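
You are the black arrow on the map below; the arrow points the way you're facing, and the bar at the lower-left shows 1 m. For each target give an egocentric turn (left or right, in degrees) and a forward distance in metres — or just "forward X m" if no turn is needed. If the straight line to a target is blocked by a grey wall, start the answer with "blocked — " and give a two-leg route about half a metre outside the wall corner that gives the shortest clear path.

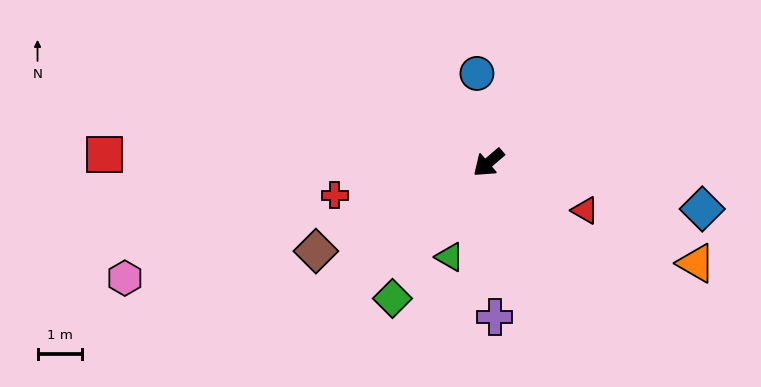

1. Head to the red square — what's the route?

turn right 42°, forward 8.6 m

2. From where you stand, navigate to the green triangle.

turn left 27°, forward 2.3 m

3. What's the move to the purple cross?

turn left 52°, forward 3.5 m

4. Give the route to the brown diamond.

turn right 13°, forward 4.3 m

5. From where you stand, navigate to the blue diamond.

turn left 127°, forward 4.9 m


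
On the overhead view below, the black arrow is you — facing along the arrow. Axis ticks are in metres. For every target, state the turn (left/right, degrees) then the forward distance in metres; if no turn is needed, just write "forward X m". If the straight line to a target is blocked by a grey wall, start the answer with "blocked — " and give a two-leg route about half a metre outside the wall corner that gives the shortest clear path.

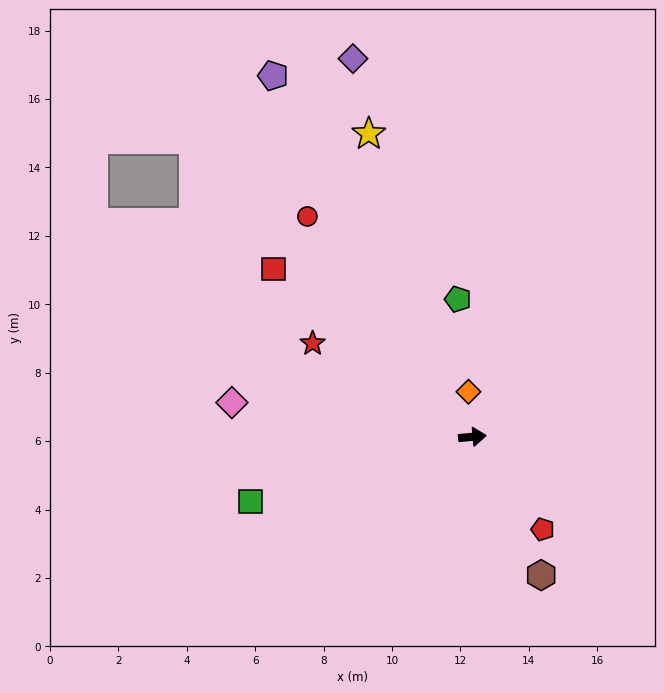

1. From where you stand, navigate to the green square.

turn right 169°, forward 6.8 m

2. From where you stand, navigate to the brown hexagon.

turn right 69°, forward 4.5 m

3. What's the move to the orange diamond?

turn left 90°, forward 1.3 m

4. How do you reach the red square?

turn left 135°, forward 7.6 m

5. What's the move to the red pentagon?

turn right 58°, forward 3.4 m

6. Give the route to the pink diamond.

turn left 167°, forward 7.1 m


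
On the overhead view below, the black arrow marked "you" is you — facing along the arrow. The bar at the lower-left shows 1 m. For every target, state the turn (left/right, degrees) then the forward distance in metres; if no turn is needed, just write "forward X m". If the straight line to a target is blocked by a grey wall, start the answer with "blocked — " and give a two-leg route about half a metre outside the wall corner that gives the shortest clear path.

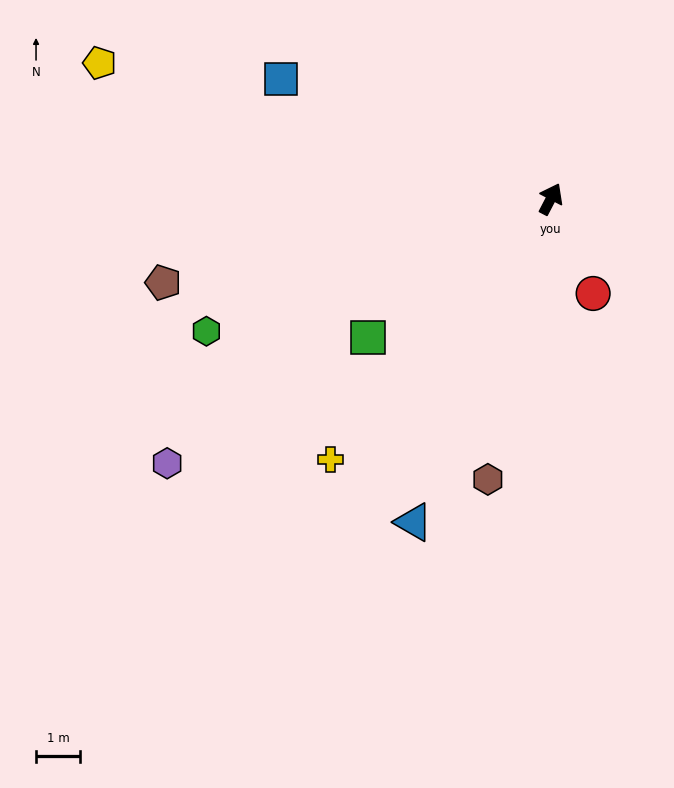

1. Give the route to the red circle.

turn right 128°, forward 2.3 m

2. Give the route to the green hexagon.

turn left 138°, forward 8.3 m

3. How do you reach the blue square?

turn left 93°, forward 6.6 m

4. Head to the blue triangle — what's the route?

turn right 176°, forward 7.9 m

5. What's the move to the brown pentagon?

turn left 130°, forward 8.9 m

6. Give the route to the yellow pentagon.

turn left 101°, forward 10.6 m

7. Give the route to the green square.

turn left 155°, forward 5.2 m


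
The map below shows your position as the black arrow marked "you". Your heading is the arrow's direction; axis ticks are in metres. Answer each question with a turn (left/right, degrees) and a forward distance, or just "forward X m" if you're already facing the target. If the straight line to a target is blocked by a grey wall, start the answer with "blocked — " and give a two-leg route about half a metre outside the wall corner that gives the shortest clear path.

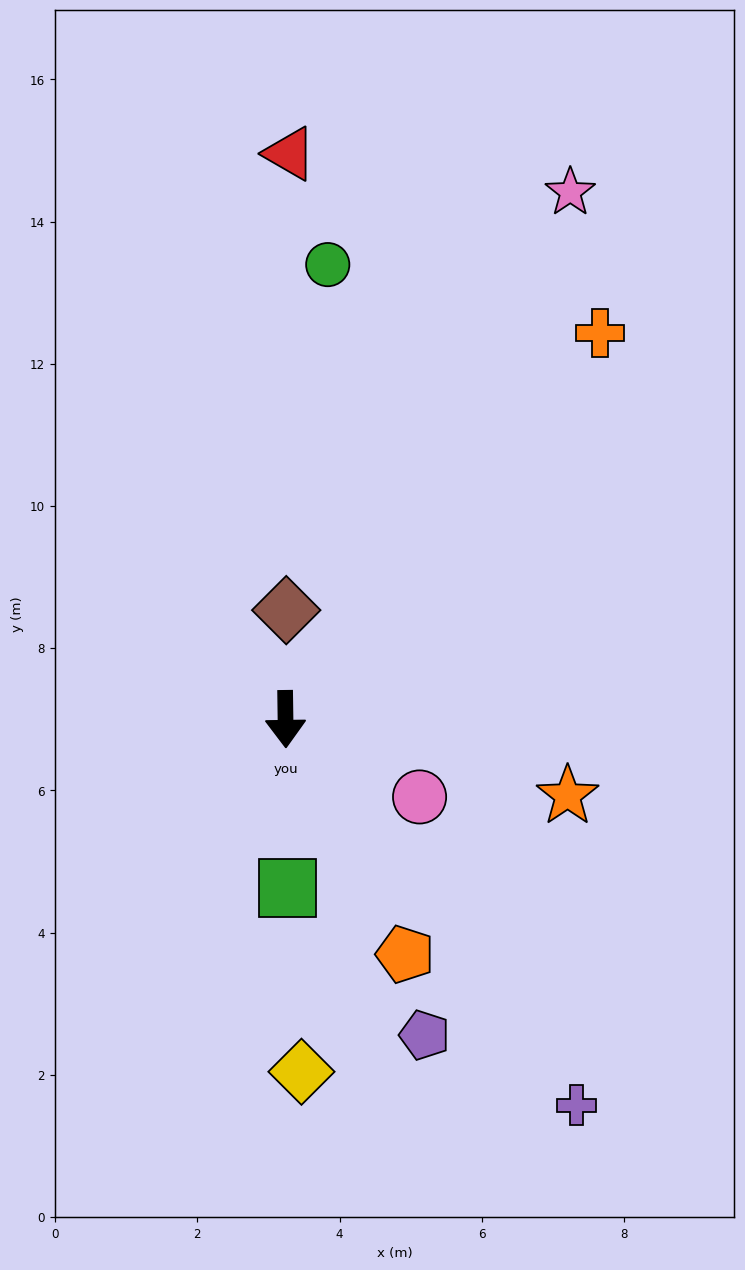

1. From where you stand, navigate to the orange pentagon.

turn left 26°, forward 3.7 m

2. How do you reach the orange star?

turn left 74°, forward 4.1 m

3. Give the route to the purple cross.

turn left 36°, forward 6.8 m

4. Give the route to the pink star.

turn left 151°, forward 8.4 m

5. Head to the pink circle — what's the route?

turn left 59°, forward 2.2 m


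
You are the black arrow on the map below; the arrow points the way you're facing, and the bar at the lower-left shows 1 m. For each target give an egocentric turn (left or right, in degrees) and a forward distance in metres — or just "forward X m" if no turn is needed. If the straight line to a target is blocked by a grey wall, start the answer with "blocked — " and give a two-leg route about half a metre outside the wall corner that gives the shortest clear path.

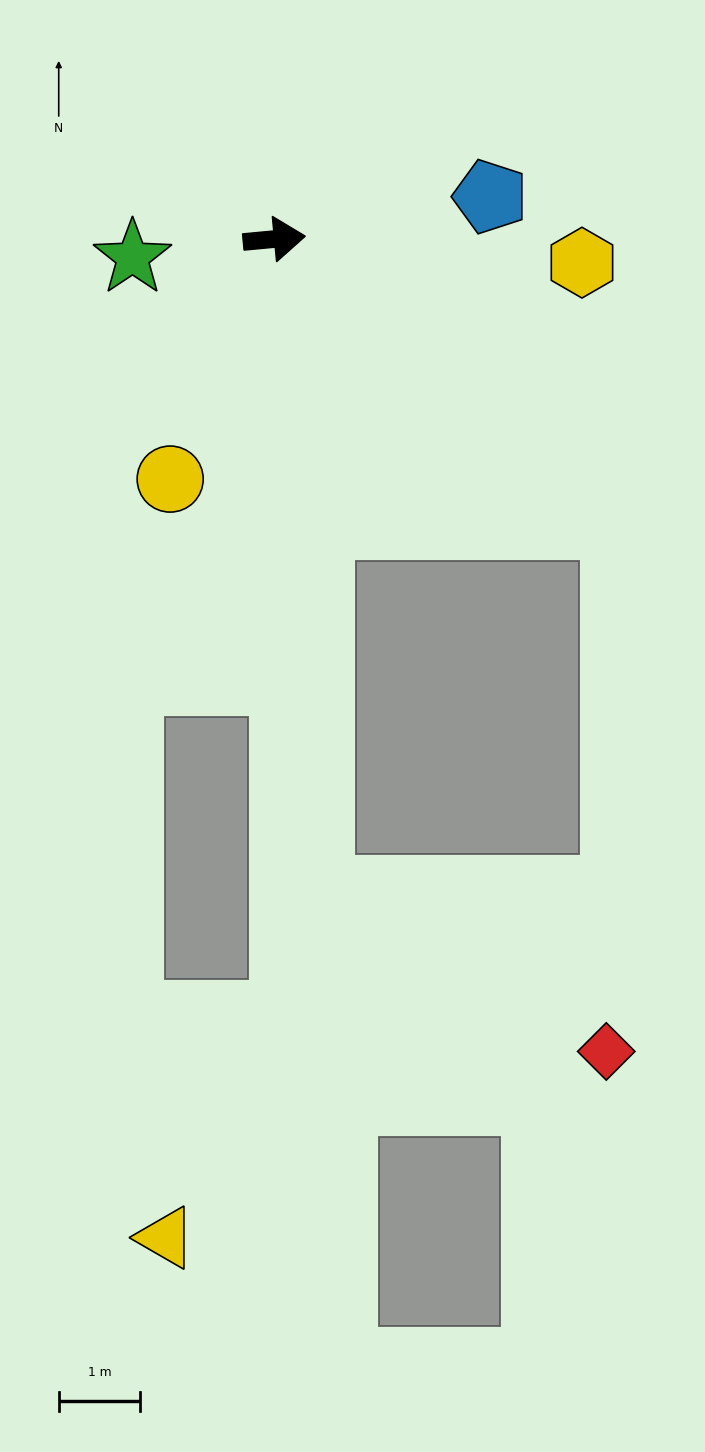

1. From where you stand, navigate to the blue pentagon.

turn left 6°, forward 2.7 m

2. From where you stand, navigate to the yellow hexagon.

turn right 10°, forward 3.8 m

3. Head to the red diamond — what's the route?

blocked — turn right 91°, forward 8.0 m, then turn left 56°, forward 4.0 m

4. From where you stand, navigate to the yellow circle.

turn right 119°, forward 3.2 m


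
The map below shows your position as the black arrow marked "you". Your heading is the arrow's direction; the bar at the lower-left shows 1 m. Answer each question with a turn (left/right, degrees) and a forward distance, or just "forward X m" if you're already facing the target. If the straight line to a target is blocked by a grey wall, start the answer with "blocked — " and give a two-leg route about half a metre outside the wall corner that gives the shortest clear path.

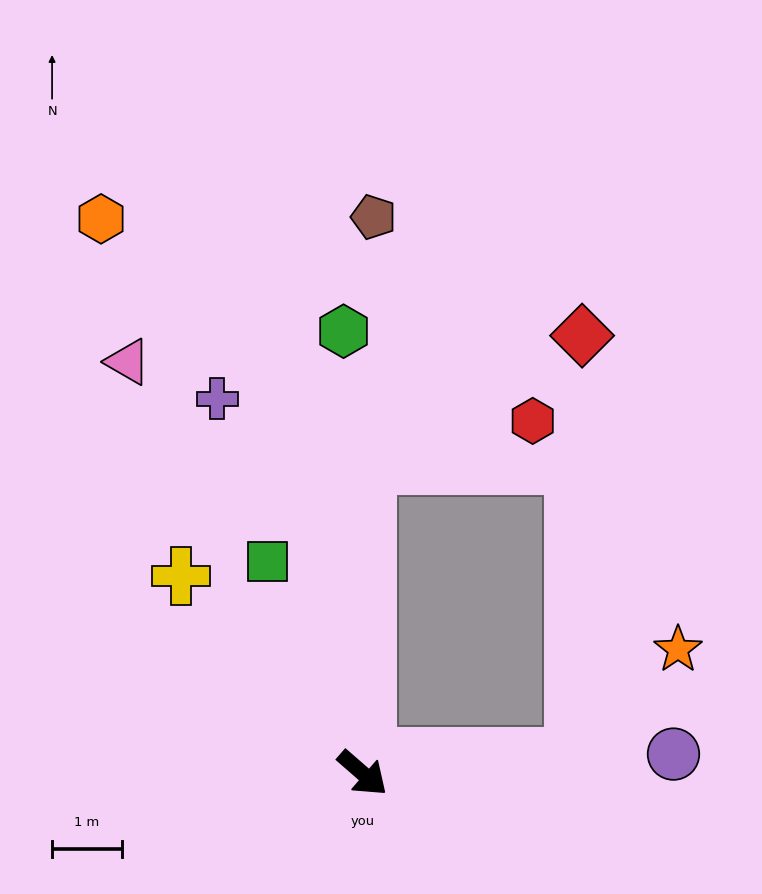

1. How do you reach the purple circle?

turn left 45°, forward 4.5 m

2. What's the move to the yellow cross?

turn left 174°, forward 3.9 m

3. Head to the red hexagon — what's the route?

blocked — turn left 130°, forward 4.4 m, then turn right 74°, forward 2.5 m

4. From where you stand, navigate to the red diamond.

blocked — turn left 130°, forward 4.4 m, then turn right 58°, forward 3.6 m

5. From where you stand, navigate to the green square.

turn left 155°, forward 3.3 m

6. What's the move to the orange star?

blocked — turn left 45°, forward 3.1 m, then turn left 42°, forward 2.2 m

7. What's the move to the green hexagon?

turn left 133°, forward 6.4 m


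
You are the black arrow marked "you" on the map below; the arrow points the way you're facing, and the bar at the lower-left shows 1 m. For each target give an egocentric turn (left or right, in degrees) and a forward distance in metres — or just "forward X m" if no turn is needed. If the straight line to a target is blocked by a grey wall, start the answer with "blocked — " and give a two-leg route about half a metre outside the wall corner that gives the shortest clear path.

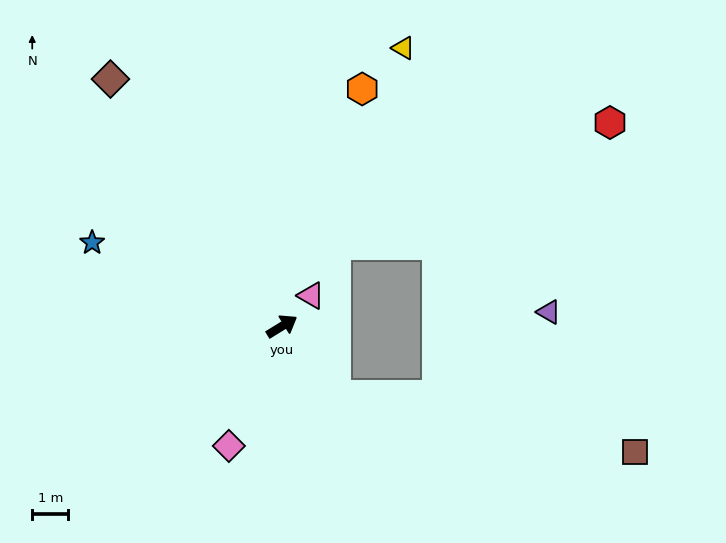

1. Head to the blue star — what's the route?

turn left 125°, forward 5.7 m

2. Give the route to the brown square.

blocked — turn right 84°, forward 2.4 m, then turn left 42°, forward 8.4 m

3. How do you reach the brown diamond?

turn left 93°, forward 8.3 m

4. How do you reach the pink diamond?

turn right 146°, forward 3.6 m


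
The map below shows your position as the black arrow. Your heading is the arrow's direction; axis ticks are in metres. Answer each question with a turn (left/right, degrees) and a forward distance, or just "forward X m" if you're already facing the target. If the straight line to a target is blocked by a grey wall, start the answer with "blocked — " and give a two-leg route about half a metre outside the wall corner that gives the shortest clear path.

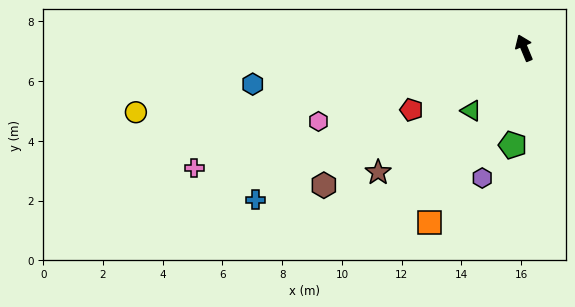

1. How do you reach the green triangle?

turn left 117°, forward 2.7 m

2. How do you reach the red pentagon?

turn left 96°, forward 4.3 m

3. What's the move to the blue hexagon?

turn left 75°, forward 9.2 m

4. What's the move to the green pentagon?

turn left 151°, forward 3.3 m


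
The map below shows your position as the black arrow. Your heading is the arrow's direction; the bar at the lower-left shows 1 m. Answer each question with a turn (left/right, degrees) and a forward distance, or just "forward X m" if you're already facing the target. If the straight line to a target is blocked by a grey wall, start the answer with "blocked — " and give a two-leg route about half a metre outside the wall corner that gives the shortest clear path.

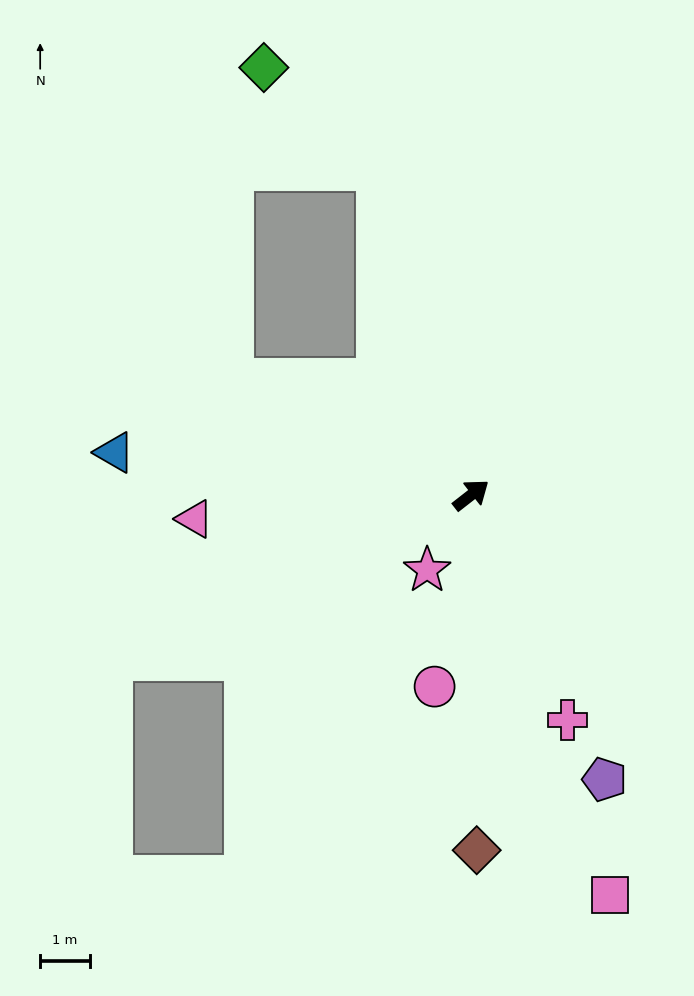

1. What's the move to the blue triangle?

turn left 135°, forward 7.3 m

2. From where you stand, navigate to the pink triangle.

turn left 147°, forward 5.6 m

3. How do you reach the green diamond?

blocked — turn left 68°, forward 6.8 m, then turn left 32°, forward 3.1 m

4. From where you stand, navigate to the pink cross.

turn right 105°, forward 4.9 m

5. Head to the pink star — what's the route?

turn right 158°, forward 1.8 m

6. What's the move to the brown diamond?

turn right 127°, forward 7.2 m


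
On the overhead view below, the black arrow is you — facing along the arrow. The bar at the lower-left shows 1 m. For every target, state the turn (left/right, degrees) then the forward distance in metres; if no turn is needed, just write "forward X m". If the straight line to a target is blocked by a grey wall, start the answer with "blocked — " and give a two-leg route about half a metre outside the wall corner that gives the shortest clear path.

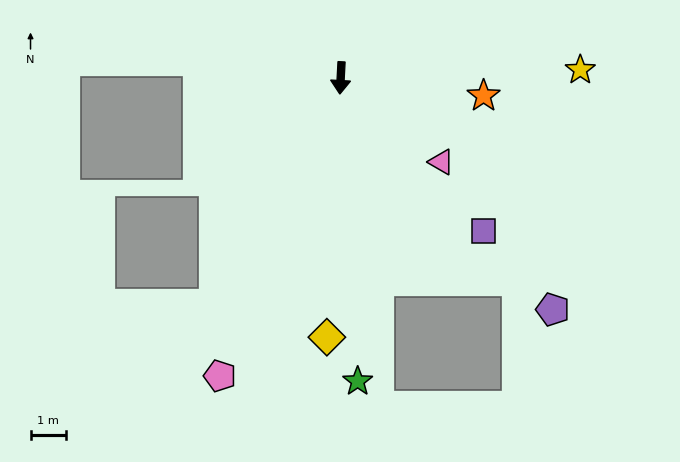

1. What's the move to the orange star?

turn left 86°, forward 4.0 m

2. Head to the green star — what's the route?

turn left 6°, forward 8.5 m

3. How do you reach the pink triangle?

turn left 53°, forward 3.7 m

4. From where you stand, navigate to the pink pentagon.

turn right 19°, forward 9.0 m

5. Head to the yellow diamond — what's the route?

forward 7.3 m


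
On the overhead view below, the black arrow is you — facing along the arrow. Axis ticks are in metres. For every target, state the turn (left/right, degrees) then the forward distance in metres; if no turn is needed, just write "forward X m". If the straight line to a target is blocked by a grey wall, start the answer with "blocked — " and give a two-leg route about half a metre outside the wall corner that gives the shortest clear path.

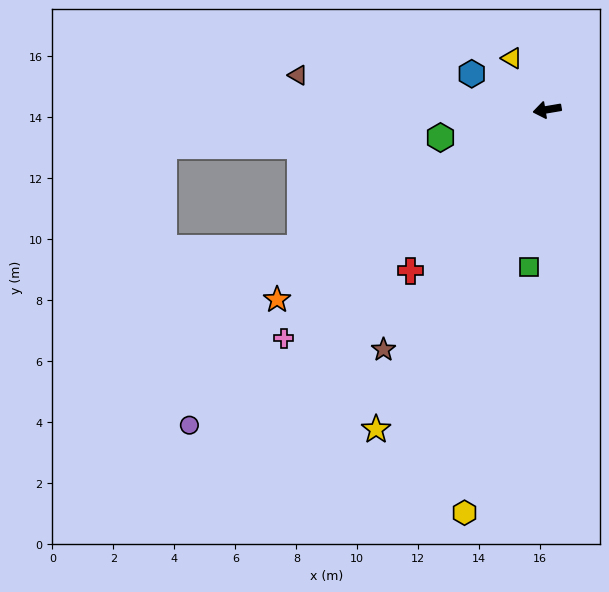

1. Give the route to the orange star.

turn left 26°, forward 10.8 m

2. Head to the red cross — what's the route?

turn left 40°, forward 6.9 m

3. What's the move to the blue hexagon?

turn right 35°, forward 2.7 m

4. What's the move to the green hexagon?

turn left 5°, forward 3.6 m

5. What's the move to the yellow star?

turn left 52°, forward 11.9 m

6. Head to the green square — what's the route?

turn left 74°, forward 5.2 m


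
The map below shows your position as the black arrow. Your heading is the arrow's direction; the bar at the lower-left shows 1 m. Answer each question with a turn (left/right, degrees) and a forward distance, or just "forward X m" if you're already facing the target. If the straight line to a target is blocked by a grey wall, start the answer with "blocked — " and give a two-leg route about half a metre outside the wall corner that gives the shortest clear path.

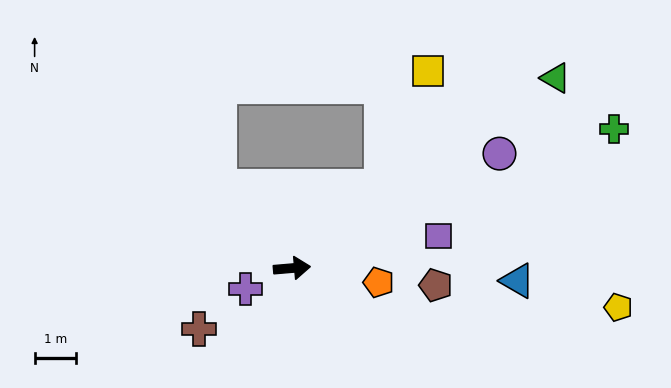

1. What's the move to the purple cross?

turn right 161°, forward 1.2 m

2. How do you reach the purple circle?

turn left 24°, forward 5.7 m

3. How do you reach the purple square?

turn left 7°, forward 3.6 m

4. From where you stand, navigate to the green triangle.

turn left 31°, forward 7.8 m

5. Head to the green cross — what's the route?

turn left 18°, forward 8.4 m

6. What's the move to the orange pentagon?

turn right 14°, forward 2.1 m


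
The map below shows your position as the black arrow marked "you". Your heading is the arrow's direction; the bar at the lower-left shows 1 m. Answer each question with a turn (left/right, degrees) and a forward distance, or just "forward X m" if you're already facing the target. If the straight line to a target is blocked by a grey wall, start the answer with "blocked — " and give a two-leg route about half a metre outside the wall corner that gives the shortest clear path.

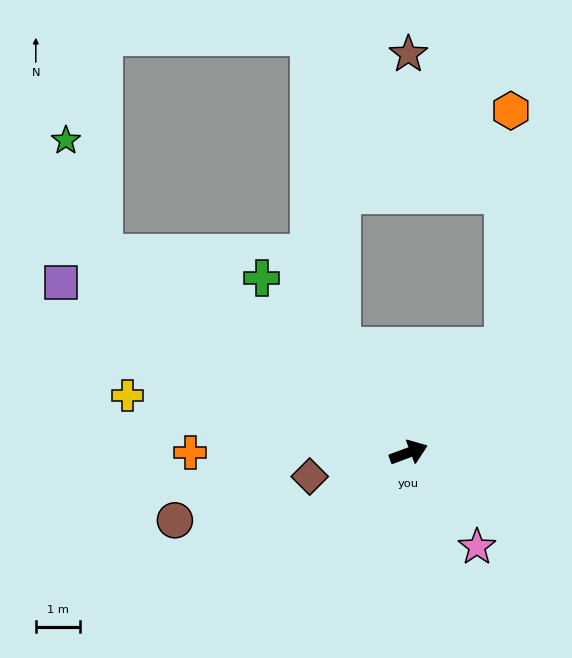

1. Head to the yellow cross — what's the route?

turn left 148°, forward 6.4 m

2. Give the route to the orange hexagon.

blocked — turn left 28°, forward 3.2 m, then turn left 40°, forward 5.3 m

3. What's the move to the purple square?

turn left 134°, forward 8.7 m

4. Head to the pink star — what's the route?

turn right 74°, forward 2.6 m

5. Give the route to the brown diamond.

turn left 173°, forward 2.3 m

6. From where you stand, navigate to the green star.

blocked — turn left 126°, forward 8.2 m, then turn right 38°, forward 2.7 m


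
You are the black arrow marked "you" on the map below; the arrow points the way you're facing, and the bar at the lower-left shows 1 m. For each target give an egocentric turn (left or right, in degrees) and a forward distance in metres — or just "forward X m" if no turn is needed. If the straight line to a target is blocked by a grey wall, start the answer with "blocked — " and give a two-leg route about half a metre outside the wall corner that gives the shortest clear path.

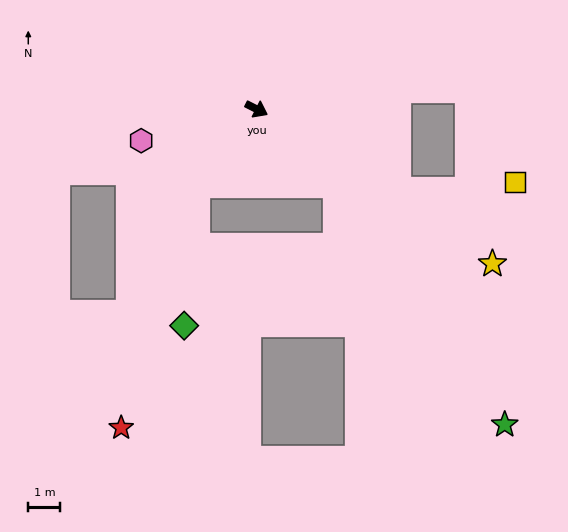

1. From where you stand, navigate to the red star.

blocked — turn right 101°, forward 3.0 m, then turn left 21°, forward 7.9 m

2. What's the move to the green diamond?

blocked — turn right 101°, forward 3.0 m, then turn left 33°, forward 4.4 m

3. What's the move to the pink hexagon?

turn right 138°, forward 3.7 m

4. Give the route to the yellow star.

turn right 6°, forward 8.8 m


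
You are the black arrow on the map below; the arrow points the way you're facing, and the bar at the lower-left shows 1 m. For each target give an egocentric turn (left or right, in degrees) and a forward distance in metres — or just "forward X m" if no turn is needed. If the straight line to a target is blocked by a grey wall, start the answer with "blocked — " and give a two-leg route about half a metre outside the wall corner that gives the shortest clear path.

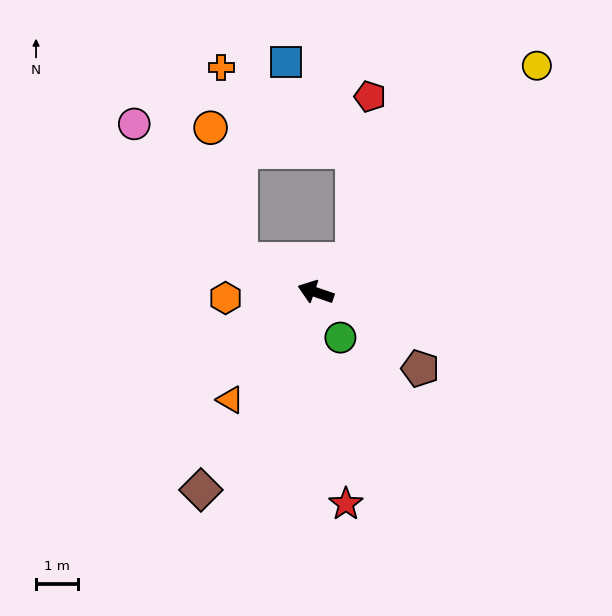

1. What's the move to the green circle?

turn left 137°, forward 1.2 m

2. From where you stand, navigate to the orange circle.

blocked — turn right 4°, forward 2.0 m, then turn right 54°, forward 3.2 m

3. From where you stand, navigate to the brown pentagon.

turn left 163°, forward 3.1 m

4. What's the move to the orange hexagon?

turn left 23°, forward 2.1 m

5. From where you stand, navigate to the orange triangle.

turn left 70°, forward 3.3 m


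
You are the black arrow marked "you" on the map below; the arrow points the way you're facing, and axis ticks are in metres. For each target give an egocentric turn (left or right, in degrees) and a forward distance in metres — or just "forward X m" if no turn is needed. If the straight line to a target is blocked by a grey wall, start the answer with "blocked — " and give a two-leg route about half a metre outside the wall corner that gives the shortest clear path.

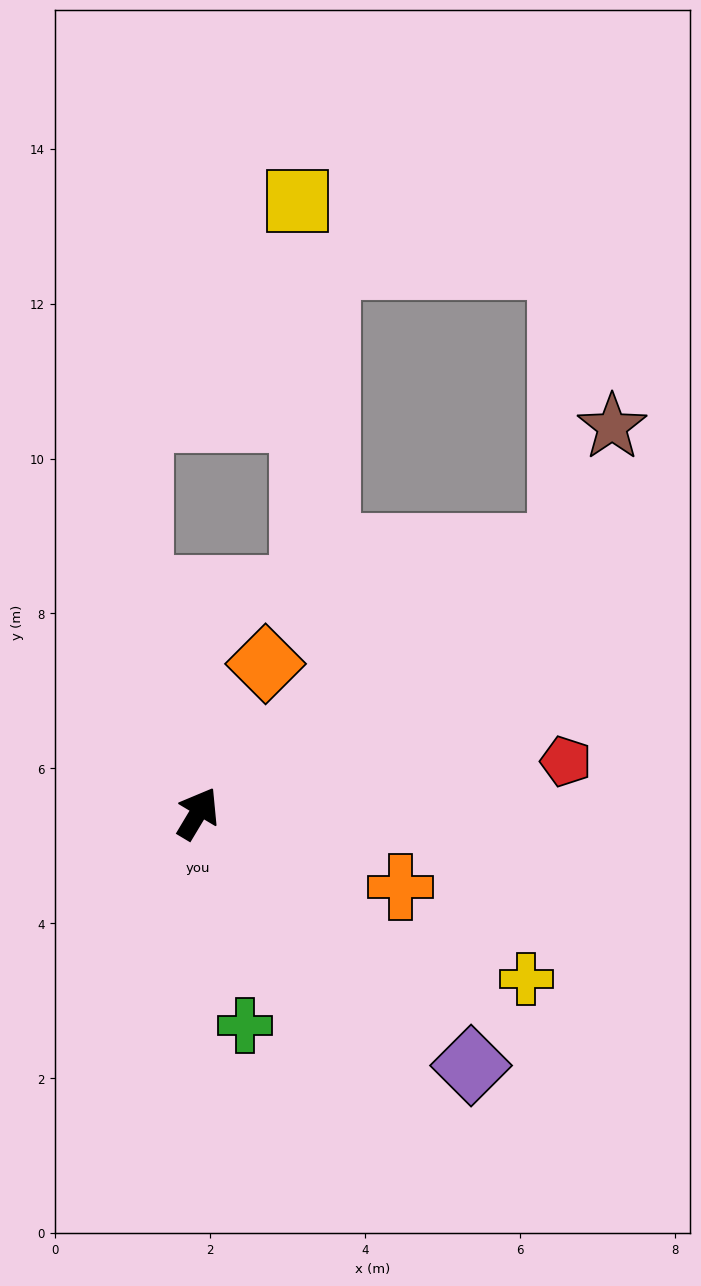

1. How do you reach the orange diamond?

turn left 7°, forward 2.1 m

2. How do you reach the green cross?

turn right 137°, forward 2.8 m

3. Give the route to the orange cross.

turn right 79°, forward 2.8 m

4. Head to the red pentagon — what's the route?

turn right 51°, forward 4.8 m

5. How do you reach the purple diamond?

turn right 102°, forward 4.8 m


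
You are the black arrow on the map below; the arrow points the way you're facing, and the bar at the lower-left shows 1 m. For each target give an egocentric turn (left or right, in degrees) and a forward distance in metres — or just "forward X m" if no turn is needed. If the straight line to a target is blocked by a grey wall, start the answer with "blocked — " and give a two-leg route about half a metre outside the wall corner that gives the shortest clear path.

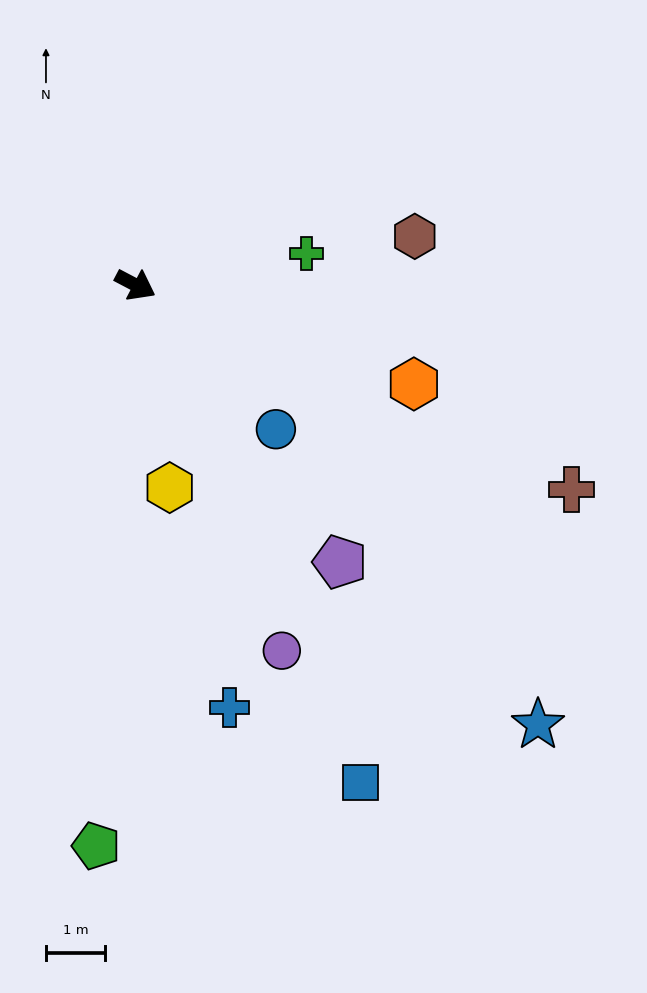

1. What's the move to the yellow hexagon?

turn right 53°, forward 3.5 m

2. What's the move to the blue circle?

turn right 18°, forward 3.4 m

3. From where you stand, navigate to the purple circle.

turn right 40°, forward 6.7 m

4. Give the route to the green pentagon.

turn right 66°, forward 9.5 m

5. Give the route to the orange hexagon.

turn left 8°, forward 5.0 m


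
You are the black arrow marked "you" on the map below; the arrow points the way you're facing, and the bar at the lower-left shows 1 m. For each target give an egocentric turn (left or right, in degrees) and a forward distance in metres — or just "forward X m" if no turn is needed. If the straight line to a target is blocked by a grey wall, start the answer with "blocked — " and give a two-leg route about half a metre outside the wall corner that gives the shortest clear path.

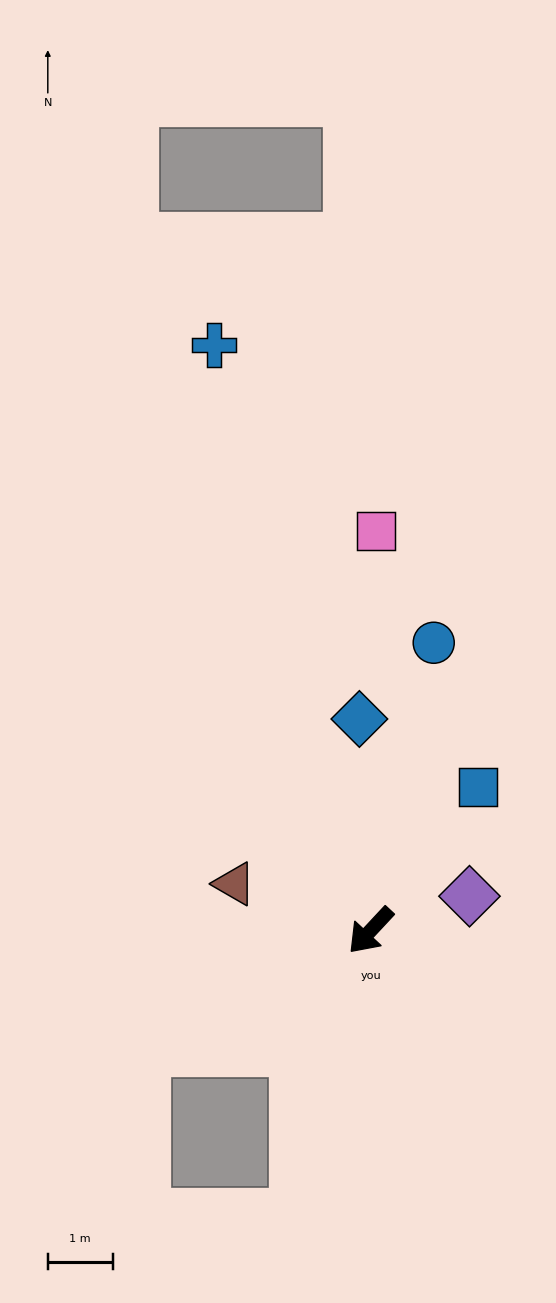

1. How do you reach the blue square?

turn right 174°, forward 2.8 m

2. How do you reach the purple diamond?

turn left 152°, forward 1.6 m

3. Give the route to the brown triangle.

turn right 66°, forward 2.2 m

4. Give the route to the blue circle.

turn right 149°, forward 4.6 m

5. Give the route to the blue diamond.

turn right 134°, forward 3.3 m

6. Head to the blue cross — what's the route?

turn right 122°, forward 9.4 m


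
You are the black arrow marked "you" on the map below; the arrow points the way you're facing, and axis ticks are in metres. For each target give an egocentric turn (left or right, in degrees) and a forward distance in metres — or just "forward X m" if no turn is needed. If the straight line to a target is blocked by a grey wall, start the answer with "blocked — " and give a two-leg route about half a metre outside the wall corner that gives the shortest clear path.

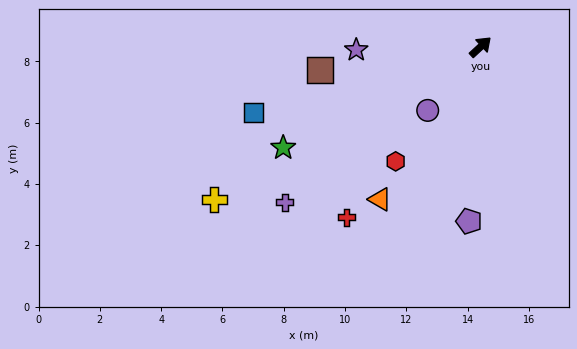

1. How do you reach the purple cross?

turn left 176°, forward 8.2 m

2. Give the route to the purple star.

turn left 139°, forward 4.1 m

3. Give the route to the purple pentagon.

turn right 137°, forward 5.7 m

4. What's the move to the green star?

turn left 164°, forward 7.2 m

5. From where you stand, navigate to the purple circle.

turn right 173°, forward 2.7 m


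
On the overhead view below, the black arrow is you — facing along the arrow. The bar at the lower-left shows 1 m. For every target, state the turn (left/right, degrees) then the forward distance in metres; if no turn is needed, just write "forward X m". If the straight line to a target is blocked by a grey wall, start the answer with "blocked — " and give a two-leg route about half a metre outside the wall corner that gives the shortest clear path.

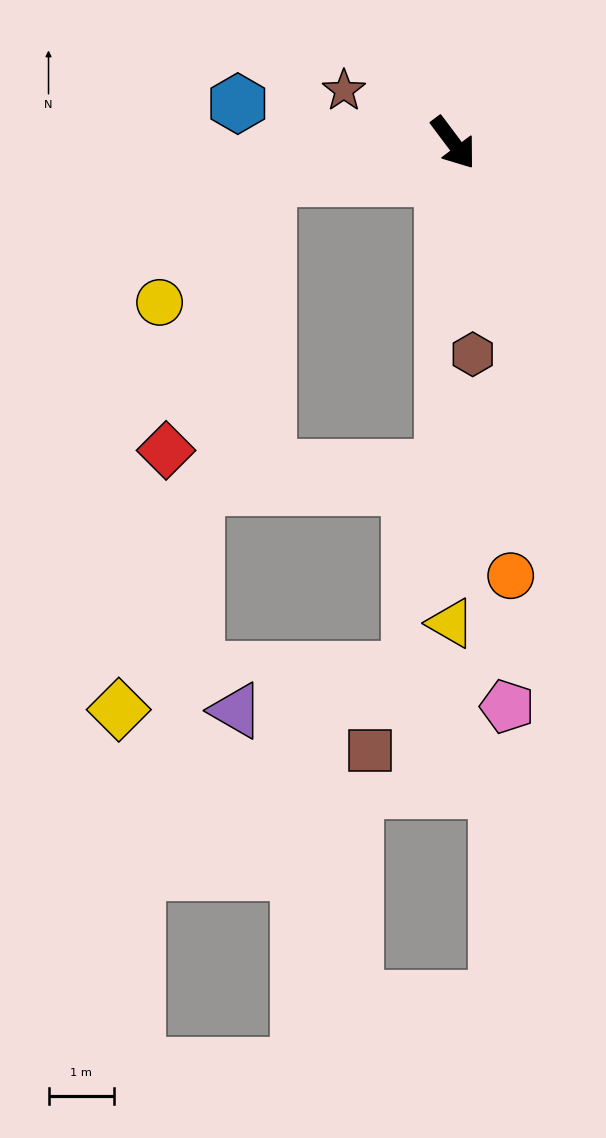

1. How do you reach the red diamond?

blocked — turn right 116°, forward 2.9 m, then turn left 58°, forward 4.4 m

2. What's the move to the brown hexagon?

turn right 32°, forward 3.2 m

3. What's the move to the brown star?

turn right 152°, forward 1.8 m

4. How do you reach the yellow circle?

blocked — turn right 116°, forward 2.9 m, then turn left 38°, forward 2.5 m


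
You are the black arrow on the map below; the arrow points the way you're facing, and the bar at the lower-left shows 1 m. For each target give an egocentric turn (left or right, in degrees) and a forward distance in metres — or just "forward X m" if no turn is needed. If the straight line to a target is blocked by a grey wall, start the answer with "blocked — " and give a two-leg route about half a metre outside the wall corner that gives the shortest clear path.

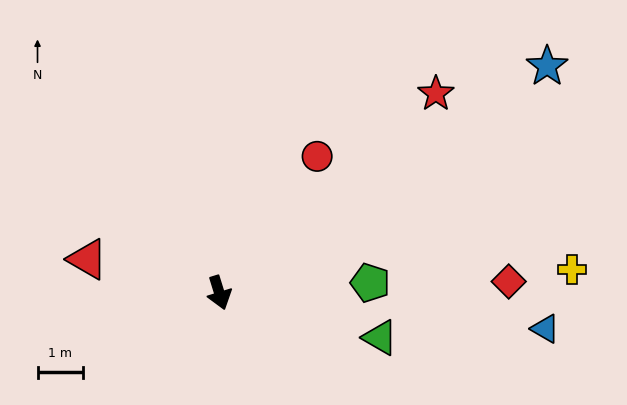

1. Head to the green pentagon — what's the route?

turn left 77°, forward 3.3 m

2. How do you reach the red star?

turn left 115°, forward 6.4 m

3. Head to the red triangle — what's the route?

turn right 121°, forward 3.0 m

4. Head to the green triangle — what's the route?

turn left 57°, forward 3.6 m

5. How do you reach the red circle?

turn left 127°, forward 3.7 m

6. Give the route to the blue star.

turn left 107°, forward 8.7 m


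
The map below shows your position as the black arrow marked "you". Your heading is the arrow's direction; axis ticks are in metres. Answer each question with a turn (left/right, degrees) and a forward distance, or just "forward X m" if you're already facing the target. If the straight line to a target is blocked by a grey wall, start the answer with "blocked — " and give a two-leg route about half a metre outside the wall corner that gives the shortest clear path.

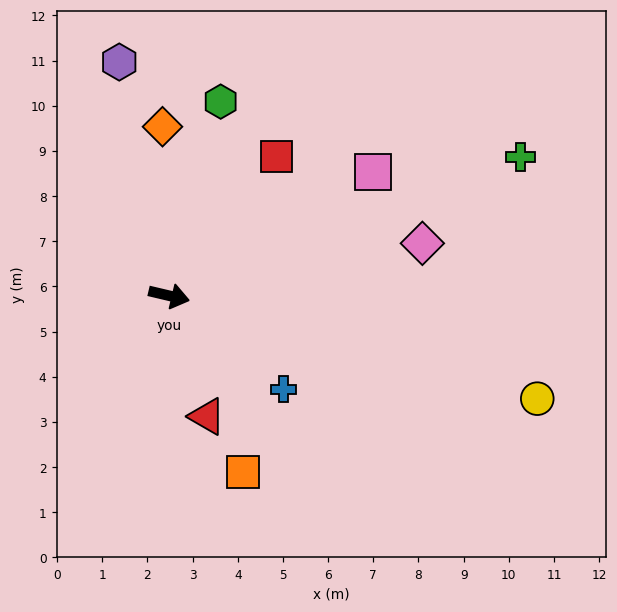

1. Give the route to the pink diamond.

turn left 25°, forward 5.7 m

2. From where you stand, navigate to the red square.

turn left 66°, forward 3.9 m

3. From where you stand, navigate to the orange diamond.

turn left 106°, forward 3.7 m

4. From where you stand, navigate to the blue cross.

turn right 26°, forward 3.3 m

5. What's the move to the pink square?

turn left 44°, forward 5.3 m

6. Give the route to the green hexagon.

turn left 88°, forward 4.4 m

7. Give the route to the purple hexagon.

turn left 115°, forward 5.3 m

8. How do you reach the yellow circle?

turn right 2°, forward 8.5 m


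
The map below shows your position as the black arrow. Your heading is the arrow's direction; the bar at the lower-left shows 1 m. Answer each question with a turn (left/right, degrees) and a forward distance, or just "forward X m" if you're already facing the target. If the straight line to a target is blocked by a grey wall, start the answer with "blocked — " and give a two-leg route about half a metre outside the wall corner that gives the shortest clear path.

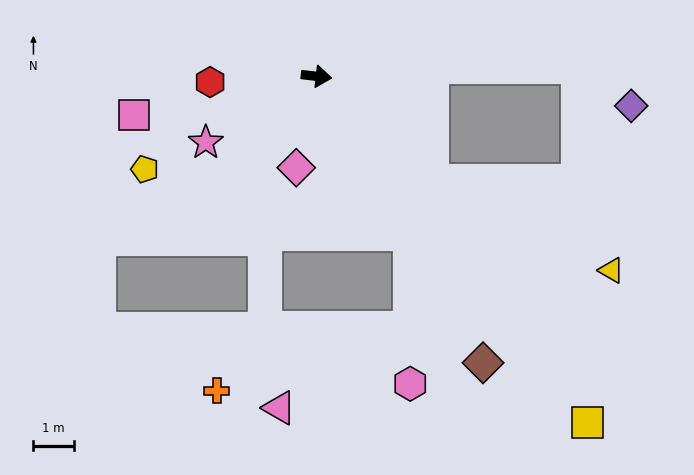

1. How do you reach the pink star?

turn right 143°, forward 3.2 m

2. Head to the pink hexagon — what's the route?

blocked — turn right 53°, forward 4.6 m, then turn right 31°, forward 3.7 m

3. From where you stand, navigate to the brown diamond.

turn right 53°, forward 8.2 m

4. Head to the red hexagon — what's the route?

turn right 170°, forward 2.6 m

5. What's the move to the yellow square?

turn right 45°, forward 10.9 m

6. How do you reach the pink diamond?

turn right 96°, forward 2.3 m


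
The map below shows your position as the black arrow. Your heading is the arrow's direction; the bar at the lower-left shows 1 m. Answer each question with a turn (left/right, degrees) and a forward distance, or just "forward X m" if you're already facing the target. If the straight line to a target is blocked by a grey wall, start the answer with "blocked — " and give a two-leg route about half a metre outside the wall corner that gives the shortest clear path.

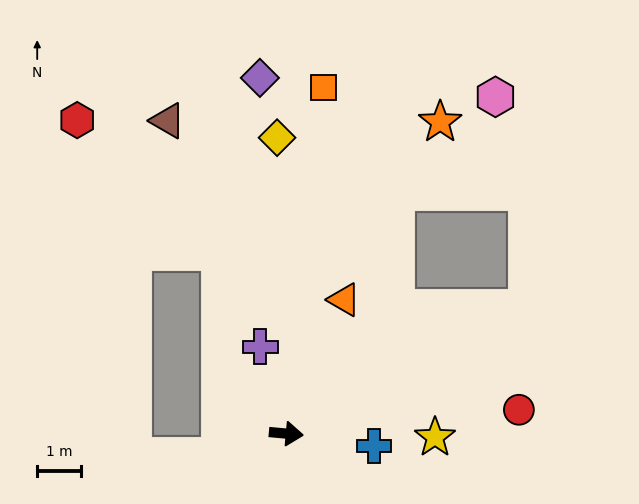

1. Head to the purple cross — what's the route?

turn left 112°, forward 2.1 m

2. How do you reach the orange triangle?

turn left 72°, forward 3.3 m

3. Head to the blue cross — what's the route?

turn right 3°, forward 2.0 m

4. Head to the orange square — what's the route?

turn left 89°, forward 8.0 m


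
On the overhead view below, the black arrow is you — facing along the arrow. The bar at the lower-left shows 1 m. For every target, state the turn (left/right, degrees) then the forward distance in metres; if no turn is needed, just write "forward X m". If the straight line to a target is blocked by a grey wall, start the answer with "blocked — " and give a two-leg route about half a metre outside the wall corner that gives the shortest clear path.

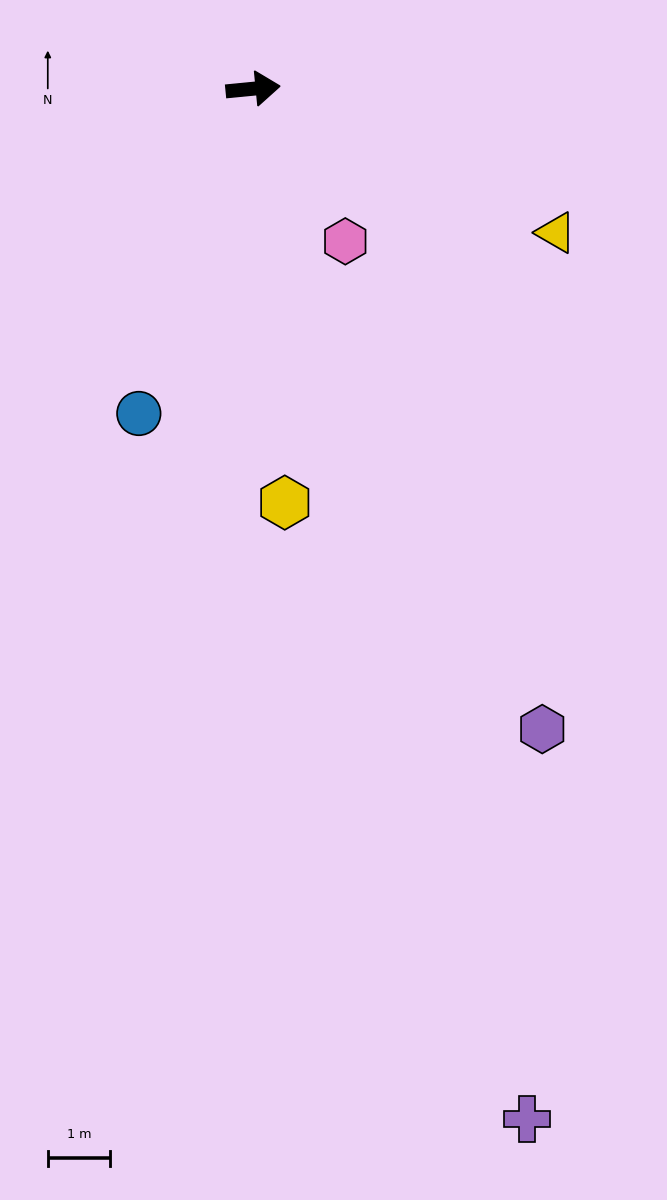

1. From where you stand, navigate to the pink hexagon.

turn right 64°, forward 2.8 m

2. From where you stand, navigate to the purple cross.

turn right 81°, forward 17.0 m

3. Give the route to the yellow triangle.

turn right 31°, forward 5.4 m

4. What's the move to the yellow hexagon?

turn right 91°, forward 6.6 m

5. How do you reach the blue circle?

turn right 115°, forward 5.5 m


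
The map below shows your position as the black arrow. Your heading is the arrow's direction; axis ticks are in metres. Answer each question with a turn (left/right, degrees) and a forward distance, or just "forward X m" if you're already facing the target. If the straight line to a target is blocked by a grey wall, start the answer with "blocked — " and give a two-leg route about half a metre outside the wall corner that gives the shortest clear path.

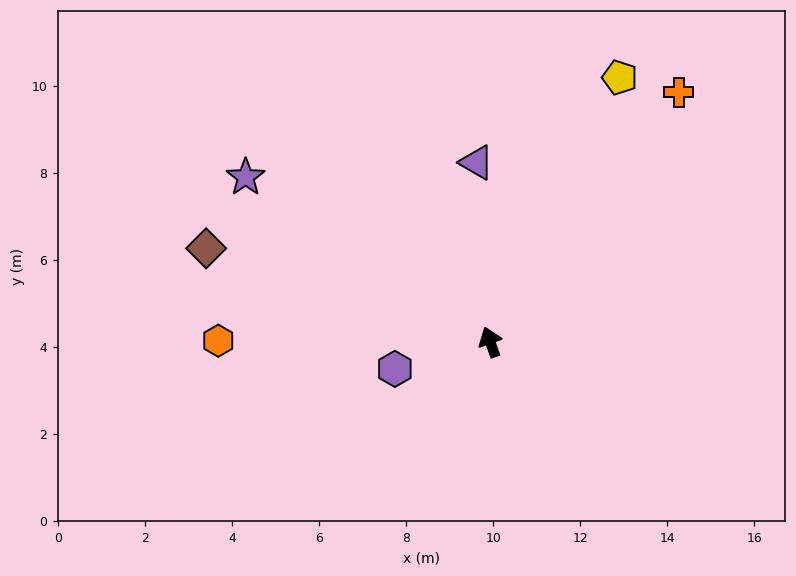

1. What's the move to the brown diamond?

turn left 52°, forward 6.9 m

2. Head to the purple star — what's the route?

turn left 36°, forward 6.8 m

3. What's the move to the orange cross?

turn right 57°, forward 7.2 m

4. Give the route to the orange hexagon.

turn left 70°, forward 6.2 m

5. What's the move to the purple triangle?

turn right 15°, forward 4.1 m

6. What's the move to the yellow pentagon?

turn right 46°, forward 6.8 m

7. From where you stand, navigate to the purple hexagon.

turn left 86°, forward 2.3 m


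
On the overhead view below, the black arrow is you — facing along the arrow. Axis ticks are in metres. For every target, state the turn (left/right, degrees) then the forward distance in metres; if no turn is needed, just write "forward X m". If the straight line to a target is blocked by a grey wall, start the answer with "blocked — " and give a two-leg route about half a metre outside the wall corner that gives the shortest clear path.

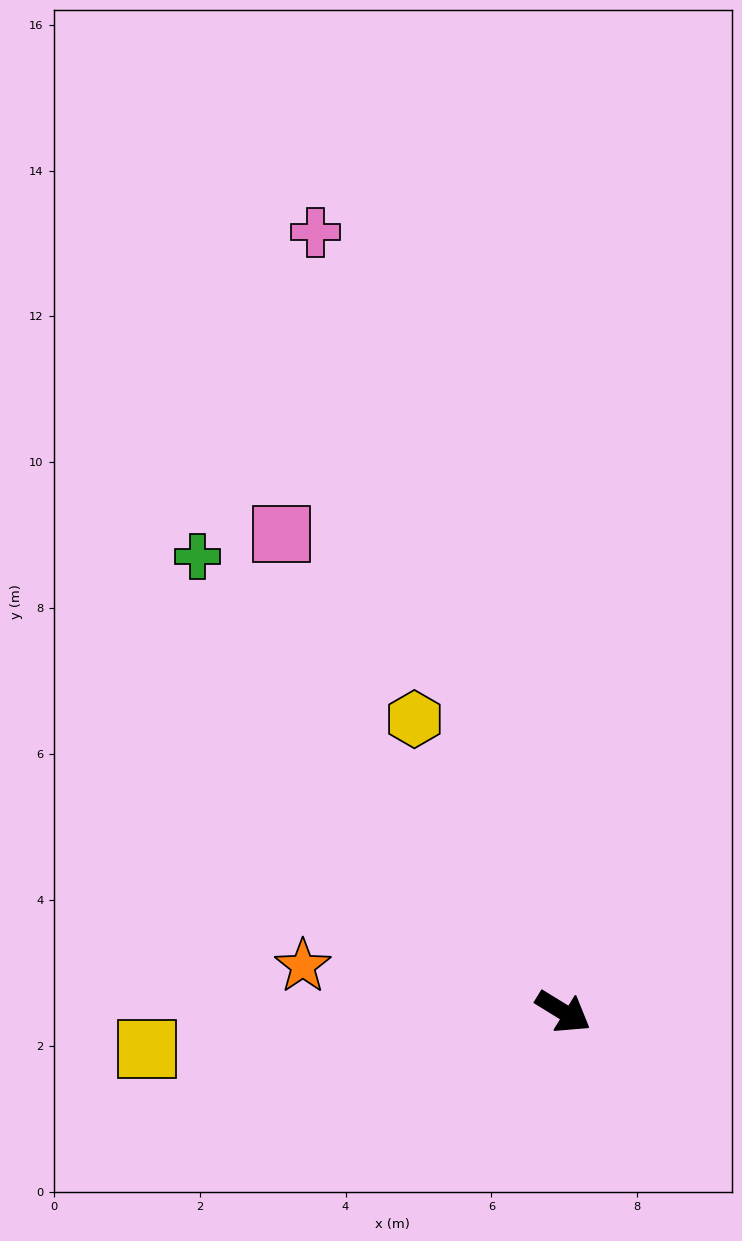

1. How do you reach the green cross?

turn left 160°, forward 8.0 m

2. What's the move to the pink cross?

turn left 139°, forward 11.2 m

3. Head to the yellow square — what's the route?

turn right 143°, forward 5.7 m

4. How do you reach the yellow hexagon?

turn left 149°, forward 4.5 m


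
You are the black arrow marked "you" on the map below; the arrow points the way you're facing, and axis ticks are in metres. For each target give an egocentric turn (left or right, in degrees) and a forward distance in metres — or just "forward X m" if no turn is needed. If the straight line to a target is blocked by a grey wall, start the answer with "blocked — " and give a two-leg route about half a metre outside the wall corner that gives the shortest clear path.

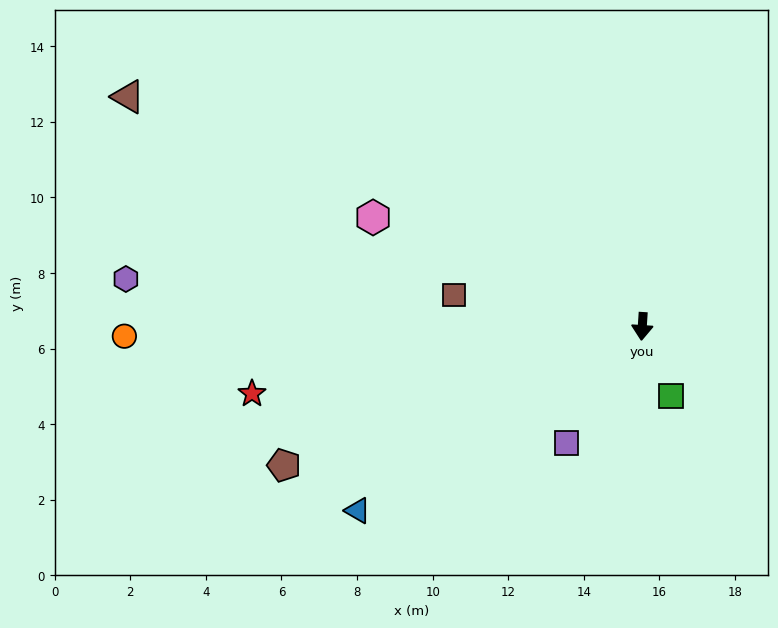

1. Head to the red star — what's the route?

turn right 77°, forward 10.5 m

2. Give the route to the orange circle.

turn right 85°, forward 13.7 m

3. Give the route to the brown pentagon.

turn right 65°, forward 10.2 m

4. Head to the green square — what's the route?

turn left 26°, forward 2.0 m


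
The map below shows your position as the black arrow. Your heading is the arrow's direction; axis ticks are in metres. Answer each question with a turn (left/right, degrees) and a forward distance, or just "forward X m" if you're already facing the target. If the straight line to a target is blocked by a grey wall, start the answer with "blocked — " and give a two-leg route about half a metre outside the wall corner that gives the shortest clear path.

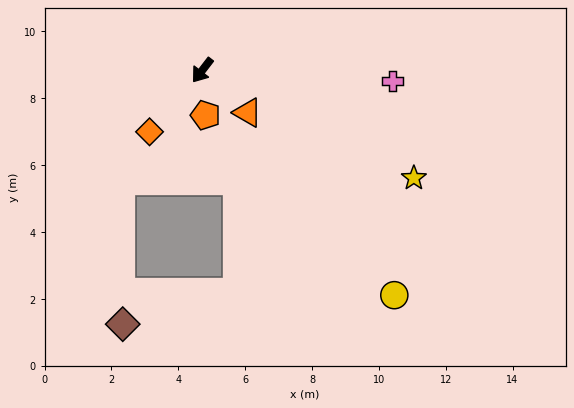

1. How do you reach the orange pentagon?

turn left 42°, forward 1.3 m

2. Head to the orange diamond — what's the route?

turn right 3°, forward 2.4 m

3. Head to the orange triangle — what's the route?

turn left 85°, forward 1.9 m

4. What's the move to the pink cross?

turn left 124°, forward 5.7 m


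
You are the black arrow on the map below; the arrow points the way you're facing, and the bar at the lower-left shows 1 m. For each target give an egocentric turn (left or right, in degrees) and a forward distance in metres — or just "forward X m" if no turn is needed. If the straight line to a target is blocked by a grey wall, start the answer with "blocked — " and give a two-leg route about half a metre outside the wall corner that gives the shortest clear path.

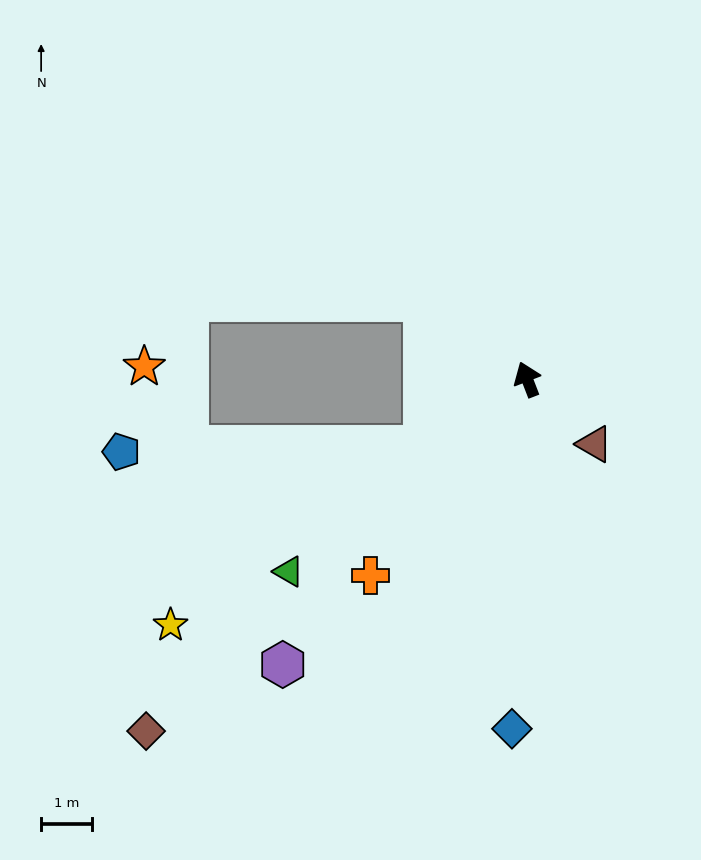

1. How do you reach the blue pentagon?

blocked — turn left 102°, forward 2.4 m, then turn right 32°, forward 5.9 m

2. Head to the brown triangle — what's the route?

turn right 155°, forward 1.8 m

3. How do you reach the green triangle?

turn left 108°, forward 6.0 m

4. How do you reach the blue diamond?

turn left 156°, forward 6.9 m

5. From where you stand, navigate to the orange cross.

turn left 120°, forward 4.9 m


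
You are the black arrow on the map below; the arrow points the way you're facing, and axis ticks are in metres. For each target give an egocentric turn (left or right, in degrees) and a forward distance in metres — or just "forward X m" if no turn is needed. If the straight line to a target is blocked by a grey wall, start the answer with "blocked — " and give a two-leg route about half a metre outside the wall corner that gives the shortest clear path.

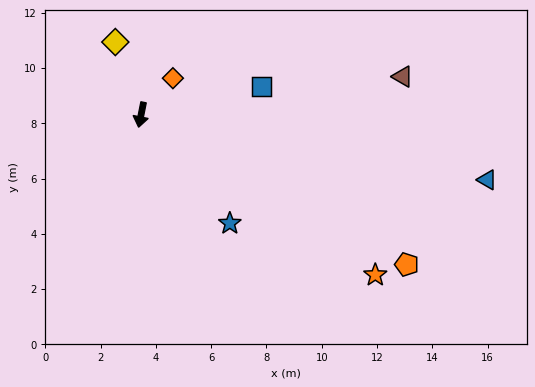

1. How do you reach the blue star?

turn left 50°, forward 5.1 m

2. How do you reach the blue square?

turn left 114°, forward 4.5 m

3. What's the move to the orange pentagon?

turn left 72°, forward 11.0 m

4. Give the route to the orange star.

turn left 67°, forward 10.3 m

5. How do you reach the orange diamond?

turn left 150°, forward 1.8 m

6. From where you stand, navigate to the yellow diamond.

turn right 149°, forward 2.8 m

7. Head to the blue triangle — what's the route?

turn left 91°, forward 12.7 m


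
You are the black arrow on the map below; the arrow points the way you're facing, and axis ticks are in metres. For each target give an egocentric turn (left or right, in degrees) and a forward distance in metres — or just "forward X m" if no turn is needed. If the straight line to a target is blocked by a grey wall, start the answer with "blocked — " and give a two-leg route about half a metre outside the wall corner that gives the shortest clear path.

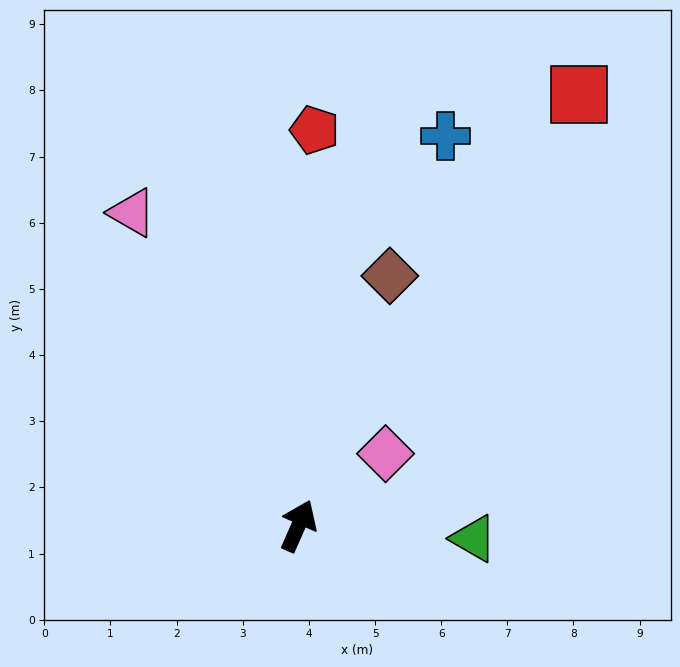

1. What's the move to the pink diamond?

turn right 27°, forward 1.7 m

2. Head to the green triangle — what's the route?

turn right 70°, forward 2.7 m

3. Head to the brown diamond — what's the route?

turn left 4°, forward 4.0 m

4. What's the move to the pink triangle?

turn left 52°, forward 5.4 m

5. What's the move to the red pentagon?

turn left 21°, forward 6.0 m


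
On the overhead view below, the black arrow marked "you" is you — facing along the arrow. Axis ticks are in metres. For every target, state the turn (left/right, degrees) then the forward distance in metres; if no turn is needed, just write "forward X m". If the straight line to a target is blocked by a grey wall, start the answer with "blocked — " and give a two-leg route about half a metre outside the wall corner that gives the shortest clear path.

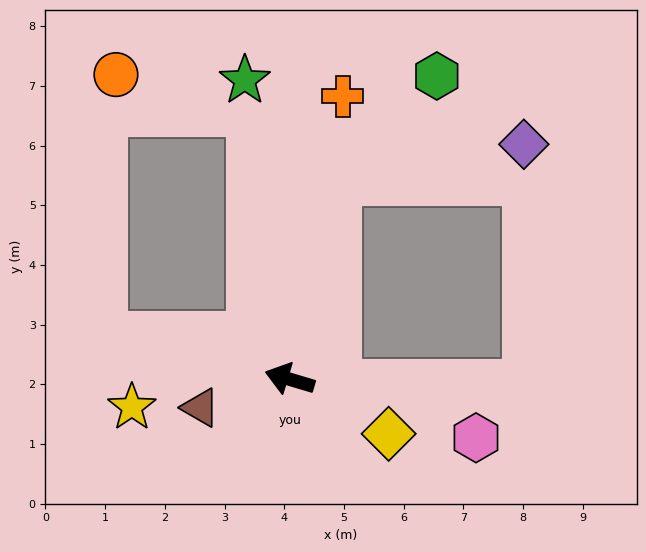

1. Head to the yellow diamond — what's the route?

turn left 168°, forward 1.9 m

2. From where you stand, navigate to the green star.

turn right 65°, forward 5.1 m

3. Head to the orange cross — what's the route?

turn right 84°, forward 4.8 m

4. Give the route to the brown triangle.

turn left 34°, forward 1.6 m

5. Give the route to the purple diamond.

blocked — turn right 87°, forward 3.4 m, then turn right 66°, forward 3.2 m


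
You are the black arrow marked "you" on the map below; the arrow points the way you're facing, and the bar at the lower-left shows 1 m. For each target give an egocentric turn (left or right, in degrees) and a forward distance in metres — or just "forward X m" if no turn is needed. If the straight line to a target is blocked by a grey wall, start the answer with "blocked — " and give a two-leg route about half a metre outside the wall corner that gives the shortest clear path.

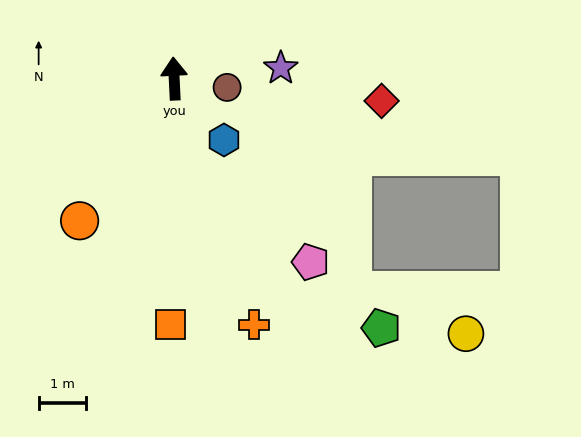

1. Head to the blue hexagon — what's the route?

turn right 144°, forward 1.7 m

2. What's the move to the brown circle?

turn right 102°, forward 1.1 m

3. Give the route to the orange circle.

turn left 144°, forward 3.6 m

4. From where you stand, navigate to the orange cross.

turn right 165°, forward 5.5 m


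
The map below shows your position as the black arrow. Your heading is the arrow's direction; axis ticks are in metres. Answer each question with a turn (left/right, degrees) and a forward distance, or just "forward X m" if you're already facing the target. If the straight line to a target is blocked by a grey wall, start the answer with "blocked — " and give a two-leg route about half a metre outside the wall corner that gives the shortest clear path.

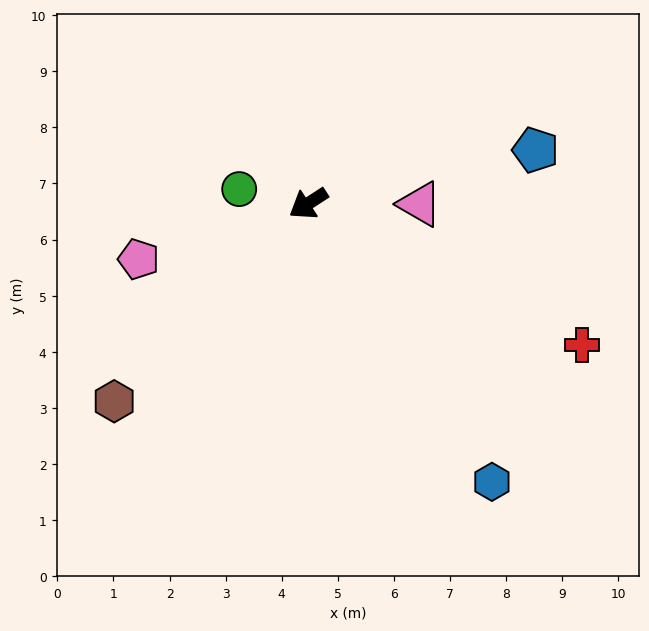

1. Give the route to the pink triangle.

turn left 147°, forward 2.0 m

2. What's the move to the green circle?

turn right 45°, forward 1.3 m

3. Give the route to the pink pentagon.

turn right 15°, forward 3.2 m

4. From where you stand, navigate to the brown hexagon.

turn left 13°, forward 4.9 m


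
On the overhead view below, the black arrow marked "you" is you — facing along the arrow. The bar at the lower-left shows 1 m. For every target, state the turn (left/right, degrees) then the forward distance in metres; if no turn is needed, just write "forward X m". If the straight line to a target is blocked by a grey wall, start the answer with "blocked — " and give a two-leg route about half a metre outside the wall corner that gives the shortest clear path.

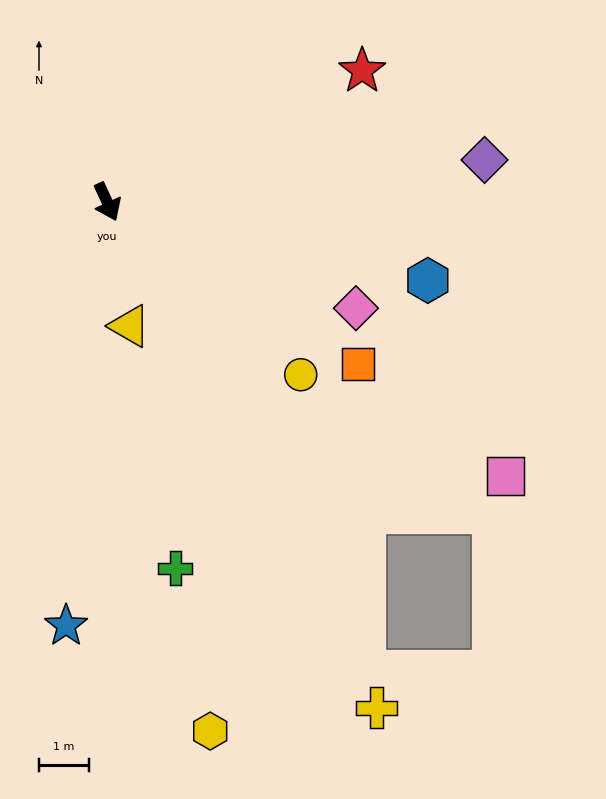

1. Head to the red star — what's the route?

turn left 92°, forward 5.7 m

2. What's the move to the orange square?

turn left 32°, forward 6.0 m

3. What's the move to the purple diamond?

turn left 72°, forward 7.6 m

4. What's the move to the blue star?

turn right 30°, forward 8.5 m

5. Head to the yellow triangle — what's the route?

turn right 15°, forward 2.5 m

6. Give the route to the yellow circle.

turn left 23°, forward 5.2 m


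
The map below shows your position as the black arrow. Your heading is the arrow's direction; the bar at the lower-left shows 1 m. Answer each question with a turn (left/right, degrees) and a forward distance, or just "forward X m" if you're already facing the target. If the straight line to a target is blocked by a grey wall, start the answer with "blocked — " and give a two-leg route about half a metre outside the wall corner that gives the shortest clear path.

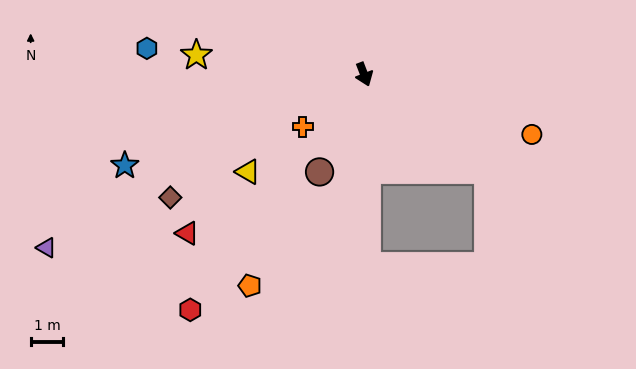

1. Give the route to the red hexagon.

turn right 57°, forward 9.0 m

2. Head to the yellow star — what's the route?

turn right 118°, forward 5.2 m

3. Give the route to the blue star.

turn right 90°, forward 7.9 m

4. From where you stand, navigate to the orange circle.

turn left 49°, forward 5.5 m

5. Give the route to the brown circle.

turn right 46°, forward 3.3 m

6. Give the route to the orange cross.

turn right 70°, forward 2.5 m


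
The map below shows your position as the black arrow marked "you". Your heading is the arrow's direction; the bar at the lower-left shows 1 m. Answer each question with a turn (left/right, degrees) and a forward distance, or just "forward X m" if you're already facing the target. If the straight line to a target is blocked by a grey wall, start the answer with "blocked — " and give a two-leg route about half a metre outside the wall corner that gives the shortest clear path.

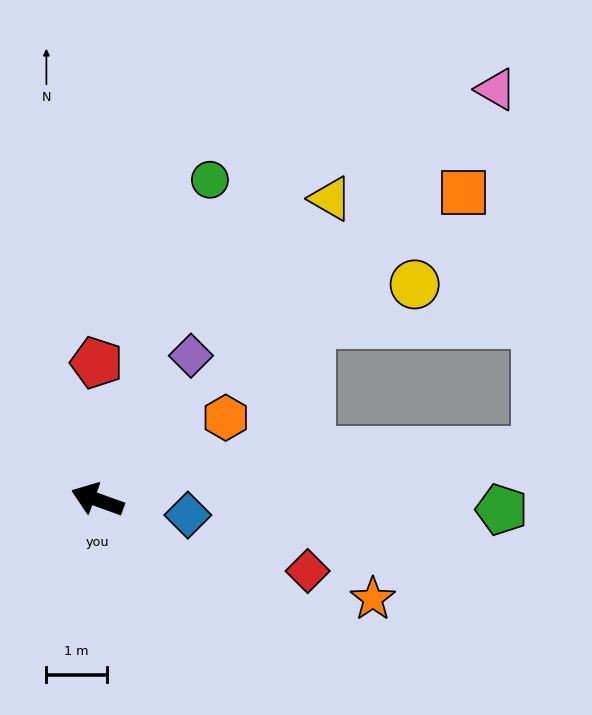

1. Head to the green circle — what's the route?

turn right 89°, forward 5.6 m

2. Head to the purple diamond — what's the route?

turn right 103°, forward 2.9 m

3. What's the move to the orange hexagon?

turn right 127°, forward 2.5 m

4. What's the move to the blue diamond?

turn right 170°, forward 1.5 m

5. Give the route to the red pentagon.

turn right 70°, forward 2.3 m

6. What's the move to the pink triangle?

turn right 114°, forward 9.5 m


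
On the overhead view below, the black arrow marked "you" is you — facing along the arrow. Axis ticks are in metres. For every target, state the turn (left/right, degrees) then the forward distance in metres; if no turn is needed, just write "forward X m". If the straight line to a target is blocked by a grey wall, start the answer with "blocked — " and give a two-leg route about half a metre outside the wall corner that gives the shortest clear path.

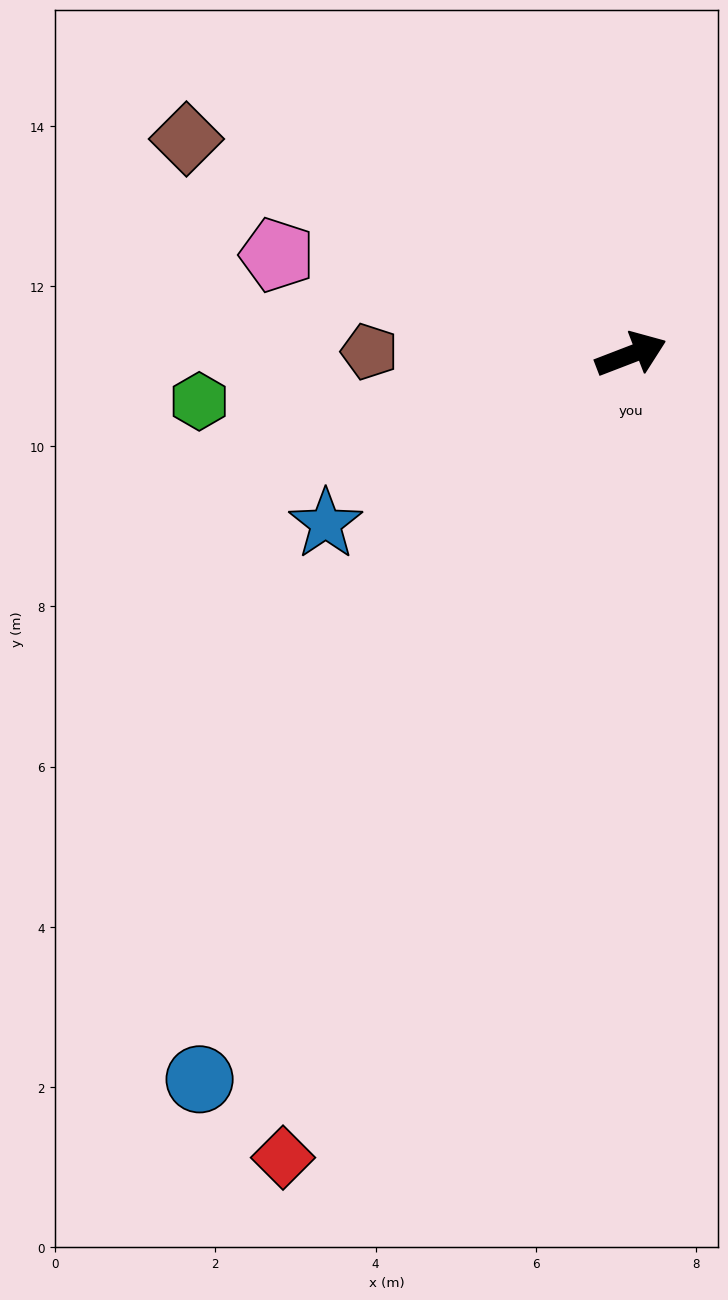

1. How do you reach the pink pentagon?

turn left 143°, forward 4.6 m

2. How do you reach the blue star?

turn right 172°, forward 4.4 m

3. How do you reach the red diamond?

turn right 134°, forward 10.9 m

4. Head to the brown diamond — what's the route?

turn left 133°, forward 6.2 m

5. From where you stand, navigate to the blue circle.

turn right 142°, forward 10.5 m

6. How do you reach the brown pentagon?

turn left 158°, forward 3.3 m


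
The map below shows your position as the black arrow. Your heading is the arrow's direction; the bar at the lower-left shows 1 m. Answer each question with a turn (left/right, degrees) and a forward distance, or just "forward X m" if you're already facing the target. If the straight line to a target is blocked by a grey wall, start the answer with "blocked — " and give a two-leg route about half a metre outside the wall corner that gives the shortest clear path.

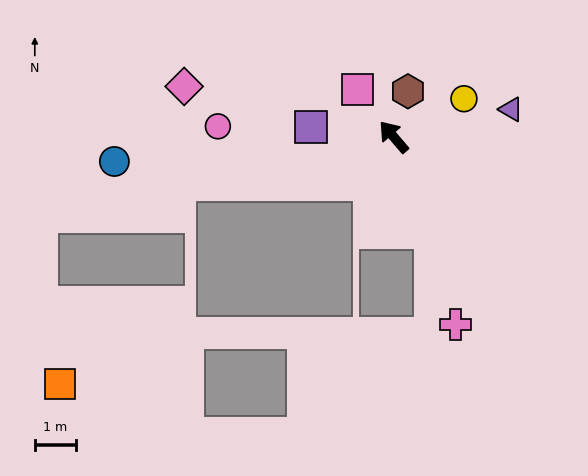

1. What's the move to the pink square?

turn right 3°, forward 1.4 m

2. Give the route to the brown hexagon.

turn right 58°, forward 1.2 m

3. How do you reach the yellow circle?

turn right 102°, forward 1.9 m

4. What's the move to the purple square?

turn left 43°, forward 2.0 m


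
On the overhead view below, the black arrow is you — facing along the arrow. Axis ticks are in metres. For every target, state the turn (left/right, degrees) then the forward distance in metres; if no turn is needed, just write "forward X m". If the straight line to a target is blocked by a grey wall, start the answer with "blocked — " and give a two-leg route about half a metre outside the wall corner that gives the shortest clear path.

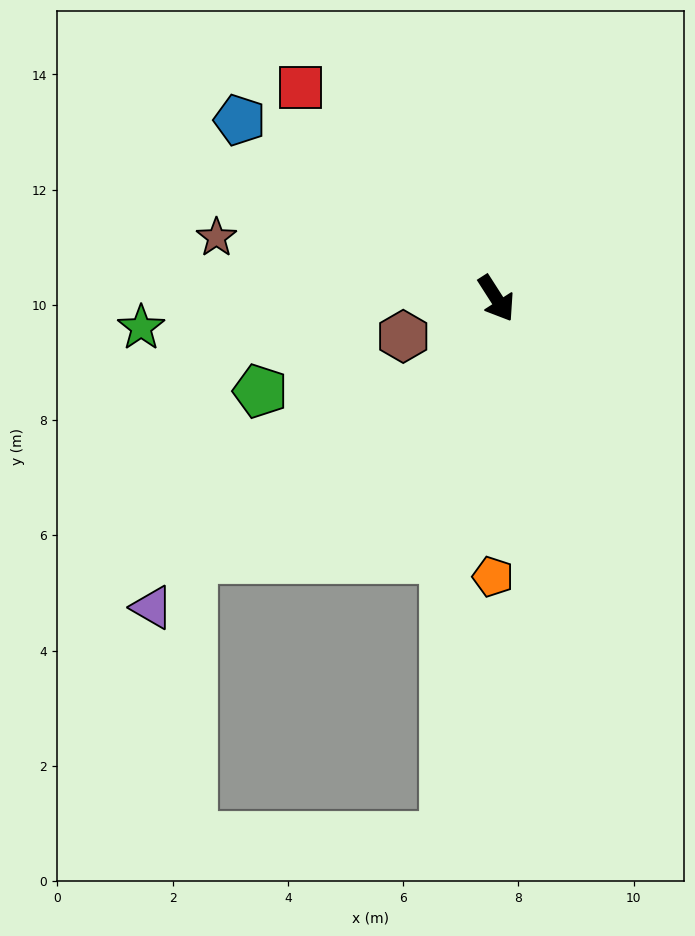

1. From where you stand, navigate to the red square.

turn right 170°, forward 5.0 m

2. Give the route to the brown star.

turn right 135°, forward 5.0 m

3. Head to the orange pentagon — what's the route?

turn right 33°, forward 4.8 m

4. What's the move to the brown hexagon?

turn right 100°, forward 1.7 m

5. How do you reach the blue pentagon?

turn right 157°, forward 5.4 m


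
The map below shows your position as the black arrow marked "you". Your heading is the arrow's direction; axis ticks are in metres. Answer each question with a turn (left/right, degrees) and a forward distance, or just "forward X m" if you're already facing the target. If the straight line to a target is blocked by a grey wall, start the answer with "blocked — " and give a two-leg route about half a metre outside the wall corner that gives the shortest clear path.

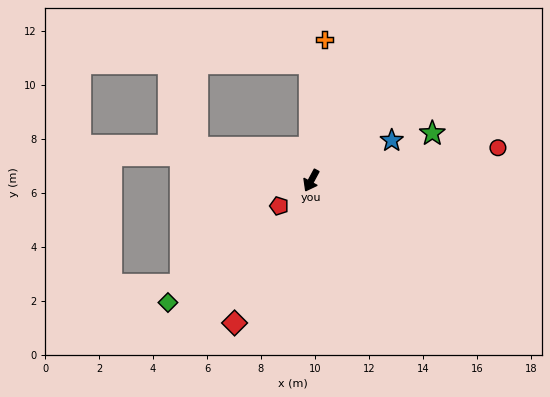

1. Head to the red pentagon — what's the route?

turn right 23°, forward 1.5 m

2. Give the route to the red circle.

turn left 128°, forward 7.0 m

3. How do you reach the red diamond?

forward 6.0 m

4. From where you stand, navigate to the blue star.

turn left 145°, forward 3.3 m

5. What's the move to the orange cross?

turn right 157°, forward 5.3 m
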